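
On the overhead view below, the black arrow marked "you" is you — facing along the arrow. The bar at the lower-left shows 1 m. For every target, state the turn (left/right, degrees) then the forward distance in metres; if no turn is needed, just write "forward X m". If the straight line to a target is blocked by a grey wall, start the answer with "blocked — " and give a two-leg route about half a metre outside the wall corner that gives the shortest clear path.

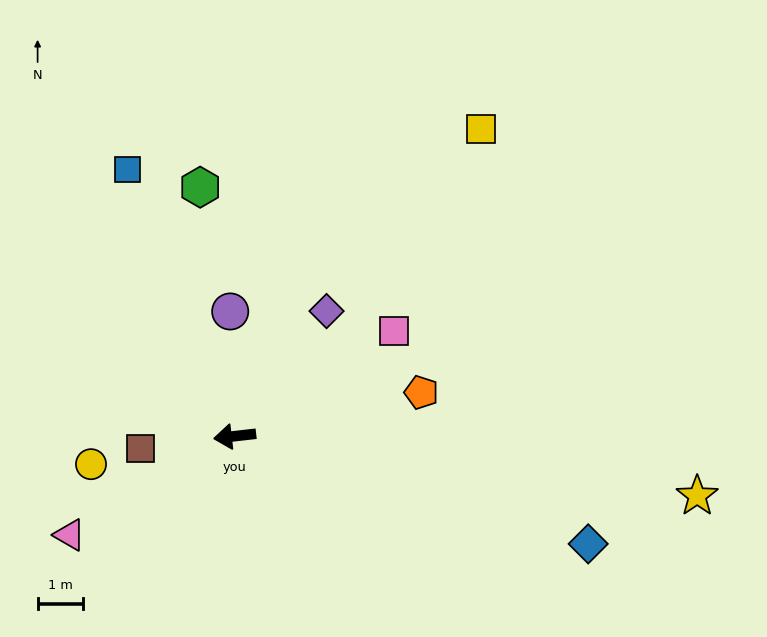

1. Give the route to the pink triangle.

turn left 24°, forward 4.2 m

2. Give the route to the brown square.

forward 2.1 m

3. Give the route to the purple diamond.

turn right 133°, forward 3.4 m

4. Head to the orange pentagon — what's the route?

turn right 173°, forward 4.2 m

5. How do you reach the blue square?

turn right 75°, forward 6.3 m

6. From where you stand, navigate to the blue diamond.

turn left 157°, forward 8.1 m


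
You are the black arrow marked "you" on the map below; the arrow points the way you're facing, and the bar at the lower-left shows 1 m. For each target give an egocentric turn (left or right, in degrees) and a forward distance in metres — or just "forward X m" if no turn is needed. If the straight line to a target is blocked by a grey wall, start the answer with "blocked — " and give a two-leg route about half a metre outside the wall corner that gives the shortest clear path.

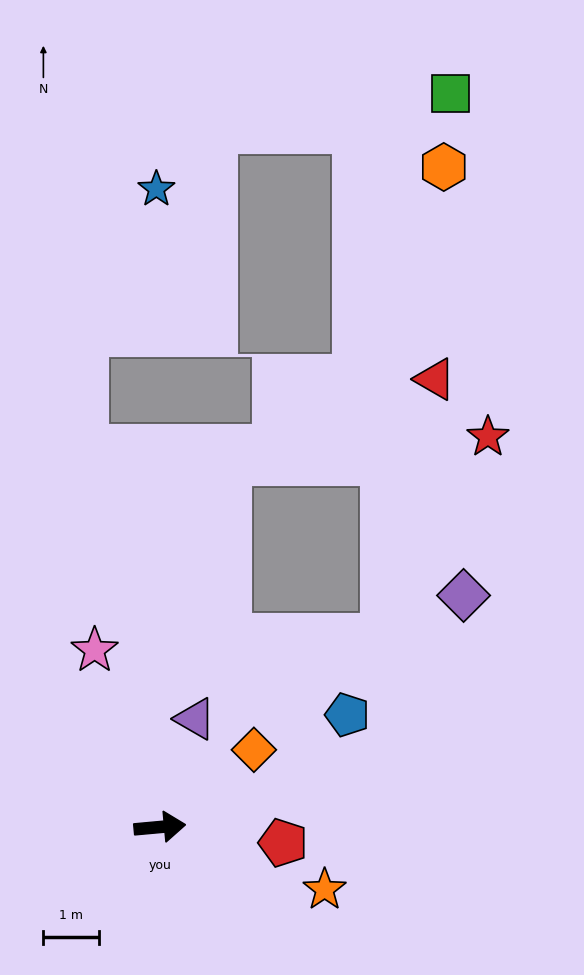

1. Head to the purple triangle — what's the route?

turn left 67°, forward 2.0 m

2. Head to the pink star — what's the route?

turn left 105°, forward 3.4 m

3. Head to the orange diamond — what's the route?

turn left 34°, forward 2.2 m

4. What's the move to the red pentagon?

turn right 12°, forward 2.2 m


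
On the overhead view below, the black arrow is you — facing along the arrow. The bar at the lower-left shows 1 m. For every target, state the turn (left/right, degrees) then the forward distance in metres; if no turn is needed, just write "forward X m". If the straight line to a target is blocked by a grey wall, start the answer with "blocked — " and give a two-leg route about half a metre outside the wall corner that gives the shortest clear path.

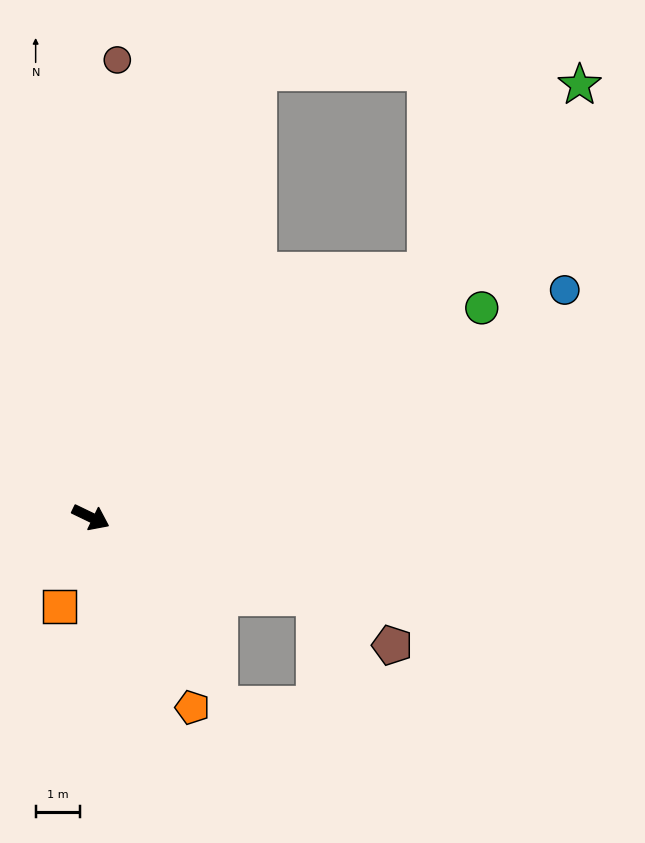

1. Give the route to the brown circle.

turn left 112°, forward 10.3 m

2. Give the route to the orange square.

turn right 84°, forward 2.1 m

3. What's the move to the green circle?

turn left 54°, forward 10.0 m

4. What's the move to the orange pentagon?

turn right 36°, forward 4.9 m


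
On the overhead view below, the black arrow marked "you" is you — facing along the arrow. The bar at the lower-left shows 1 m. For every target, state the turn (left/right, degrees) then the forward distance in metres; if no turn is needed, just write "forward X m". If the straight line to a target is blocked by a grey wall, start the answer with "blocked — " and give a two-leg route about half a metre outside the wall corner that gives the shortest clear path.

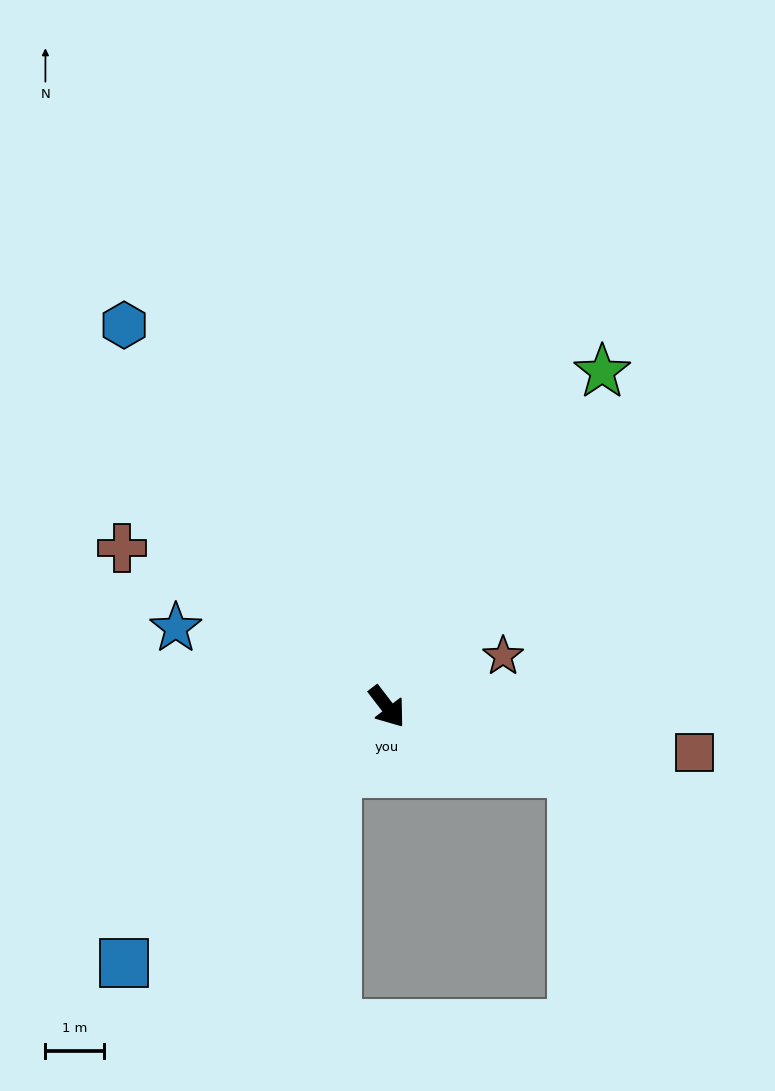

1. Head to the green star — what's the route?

turn left 110°, forward 6.9 m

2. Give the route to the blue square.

turn right 83°, forward 6.3 m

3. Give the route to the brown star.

turn left 76°, forward 2.2 m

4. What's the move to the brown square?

turn left 44°, forward 5.3 m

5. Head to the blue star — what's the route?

turn right 148°, forward 3.9 m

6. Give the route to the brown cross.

turn right 158°, forward 5.3 m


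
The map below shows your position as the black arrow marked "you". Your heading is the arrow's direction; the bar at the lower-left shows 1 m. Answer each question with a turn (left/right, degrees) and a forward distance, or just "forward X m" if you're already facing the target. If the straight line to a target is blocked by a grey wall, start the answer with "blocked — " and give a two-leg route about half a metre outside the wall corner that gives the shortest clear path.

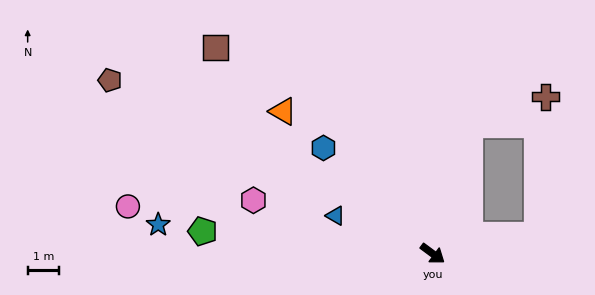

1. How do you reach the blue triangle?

turn right 165°, forward 3.3 m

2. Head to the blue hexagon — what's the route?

turn left 172°, forward 4.9 m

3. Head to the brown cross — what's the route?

blocked — turn left 110°, forward 4.3 m, then turn right 53°, forward 2.6 m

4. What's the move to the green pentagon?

turn right 149°, forward 7.4 m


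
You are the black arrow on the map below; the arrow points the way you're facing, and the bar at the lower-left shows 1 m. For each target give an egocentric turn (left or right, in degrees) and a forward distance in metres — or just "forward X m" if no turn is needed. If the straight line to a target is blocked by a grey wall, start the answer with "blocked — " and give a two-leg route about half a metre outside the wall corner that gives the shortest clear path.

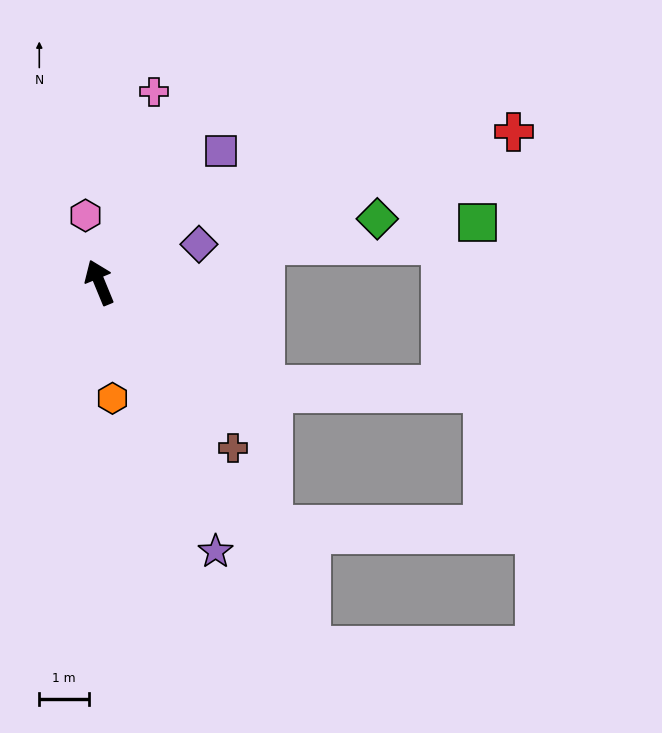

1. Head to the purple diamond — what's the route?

turn right 91°, forward 2.2 m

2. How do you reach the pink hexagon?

turn right 11°, forward 1.4 m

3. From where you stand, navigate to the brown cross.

turn right 163°, forward 4.3 m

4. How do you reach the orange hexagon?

turn left 164°, forward 2.4 m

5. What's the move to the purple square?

turn right 65°, forward 3.6 m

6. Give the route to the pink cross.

turn right 38°, forward 4.0 m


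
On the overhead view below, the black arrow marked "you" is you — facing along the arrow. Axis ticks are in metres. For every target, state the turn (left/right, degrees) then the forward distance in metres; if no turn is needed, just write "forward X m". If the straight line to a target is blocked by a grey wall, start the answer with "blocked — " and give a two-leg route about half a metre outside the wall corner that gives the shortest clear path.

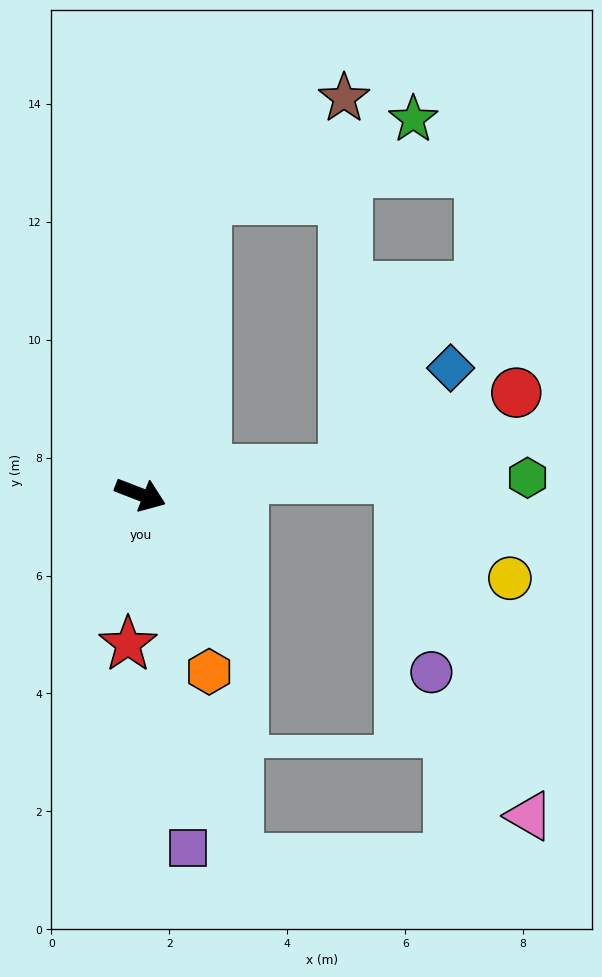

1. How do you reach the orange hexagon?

turn right 48°, forward 3.2 m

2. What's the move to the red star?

turn right 74°, forward 2.5 m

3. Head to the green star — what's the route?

blocked — turn left 98°, forward 5.1 m, then turn right 56°, forward 3.8 m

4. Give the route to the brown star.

blocked — turn left 98°, forward 5.1 m, then turn right 41°, forward 2.9 m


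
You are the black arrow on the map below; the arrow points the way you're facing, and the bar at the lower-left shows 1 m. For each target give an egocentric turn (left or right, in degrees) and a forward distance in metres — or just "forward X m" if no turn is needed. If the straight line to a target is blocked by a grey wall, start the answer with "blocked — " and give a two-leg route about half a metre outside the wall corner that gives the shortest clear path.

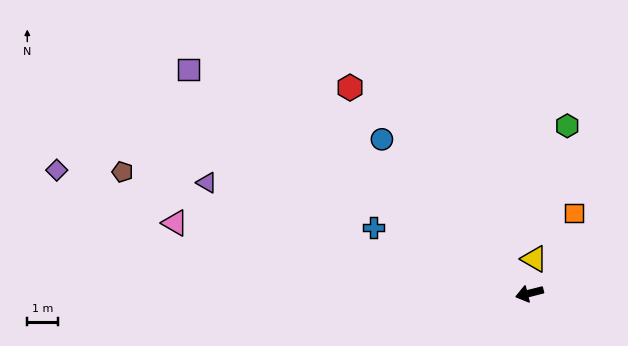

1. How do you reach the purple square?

turn right 48°, forward 13.3 m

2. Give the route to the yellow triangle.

turn right 112°, forward 1.1 m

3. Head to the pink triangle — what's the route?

turn right 26°, forward 11.8 m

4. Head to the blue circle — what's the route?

turn right 61°, forward 6.9 m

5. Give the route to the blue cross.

turn right 37°, forward 5.5 m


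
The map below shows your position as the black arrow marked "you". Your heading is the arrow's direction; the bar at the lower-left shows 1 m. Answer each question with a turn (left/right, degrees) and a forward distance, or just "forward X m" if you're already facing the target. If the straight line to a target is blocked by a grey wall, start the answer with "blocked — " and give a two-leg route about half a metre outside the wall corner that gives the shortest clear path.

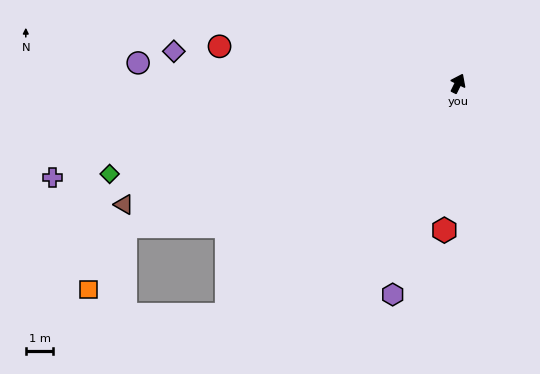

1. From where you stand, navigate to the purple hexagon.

turn right 171°, forward 8.0 m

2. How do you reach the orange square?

blocked — turn left 139°, forward 13.1 m, then turn left 36°, forward 2.6 m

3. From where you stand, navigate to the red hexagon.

turn right 159°, forward 5.3 m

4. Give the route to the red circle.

turn left 107°, forward 8.7 m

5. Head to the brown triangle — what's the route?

turn left 136°, forward 12.8 m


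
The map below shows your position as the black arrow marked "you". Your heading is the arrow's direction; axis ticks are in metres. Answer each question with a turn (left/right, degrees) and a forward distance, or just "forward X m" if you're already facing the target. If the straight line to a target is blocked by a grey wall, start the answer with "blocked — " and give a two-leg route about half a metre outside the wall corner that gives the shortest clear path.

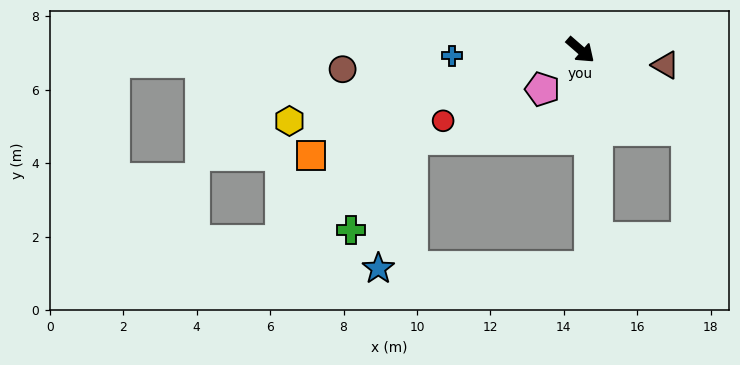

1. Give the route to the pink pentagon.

turn right 93°, forward 1.5 m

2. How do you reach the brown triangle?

turn left 31°, forward 2.4 m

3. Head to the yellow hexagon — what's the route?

turn right 125°, forward 8.2 m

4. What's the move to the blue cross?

turn right 136°, forward 3.5 m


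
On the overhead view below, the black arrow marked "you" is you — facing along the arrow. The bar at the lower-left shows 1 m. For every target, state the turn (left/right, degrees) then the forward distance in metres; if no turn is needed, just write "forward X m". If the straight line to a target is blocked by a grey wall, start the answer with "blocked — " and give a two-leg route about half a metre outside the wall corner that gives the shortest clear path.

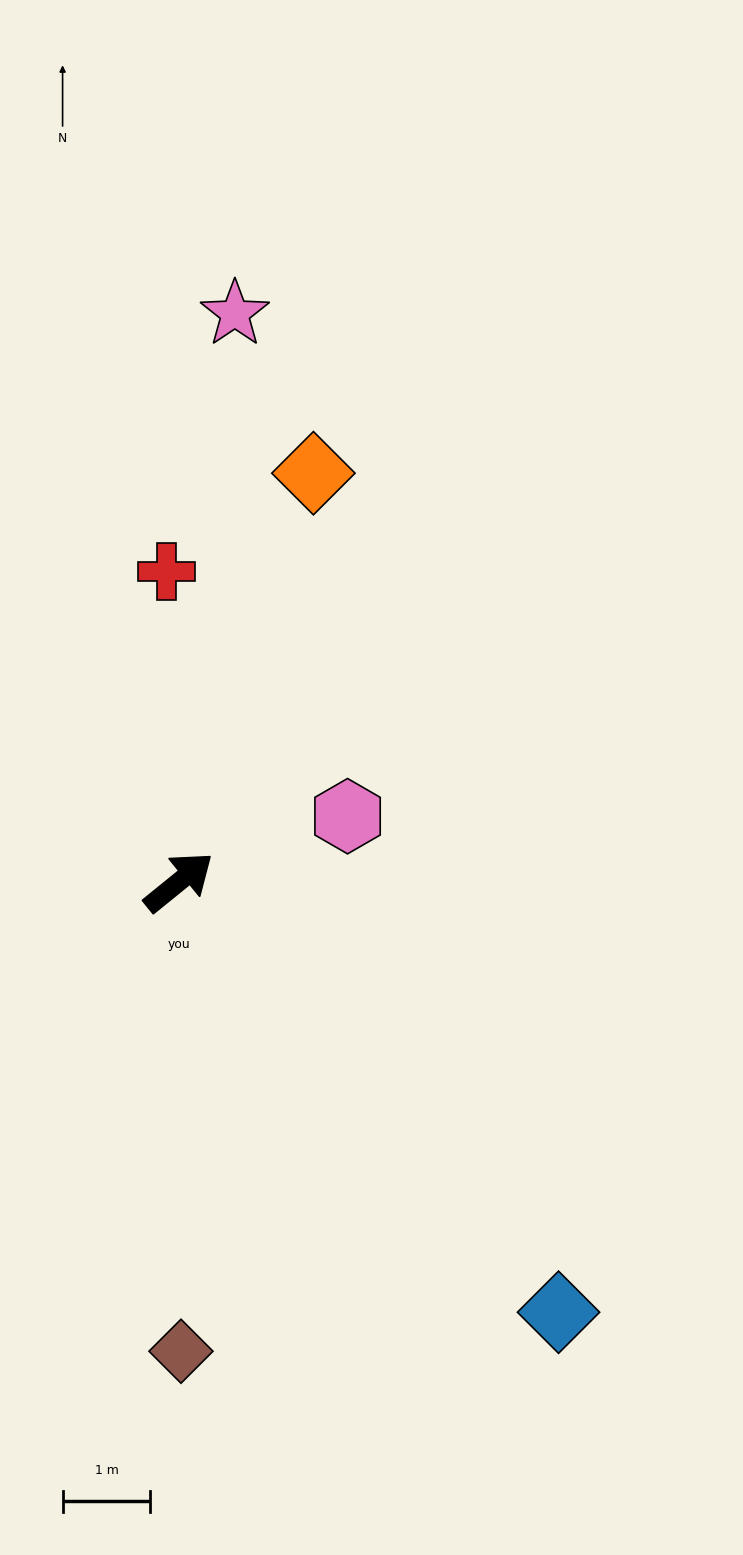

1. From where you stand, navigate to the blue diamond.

turn right 88°, forward 6.5 m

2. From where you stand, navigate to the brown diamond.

turn right 129°, forward 5.3 m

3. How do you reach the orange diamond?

turn left 33°, forward 4.9 m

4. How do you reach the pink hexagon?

turn right 18°, forward 2.1 m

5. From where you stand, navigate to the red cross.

turn left 53°, forward 3.5 m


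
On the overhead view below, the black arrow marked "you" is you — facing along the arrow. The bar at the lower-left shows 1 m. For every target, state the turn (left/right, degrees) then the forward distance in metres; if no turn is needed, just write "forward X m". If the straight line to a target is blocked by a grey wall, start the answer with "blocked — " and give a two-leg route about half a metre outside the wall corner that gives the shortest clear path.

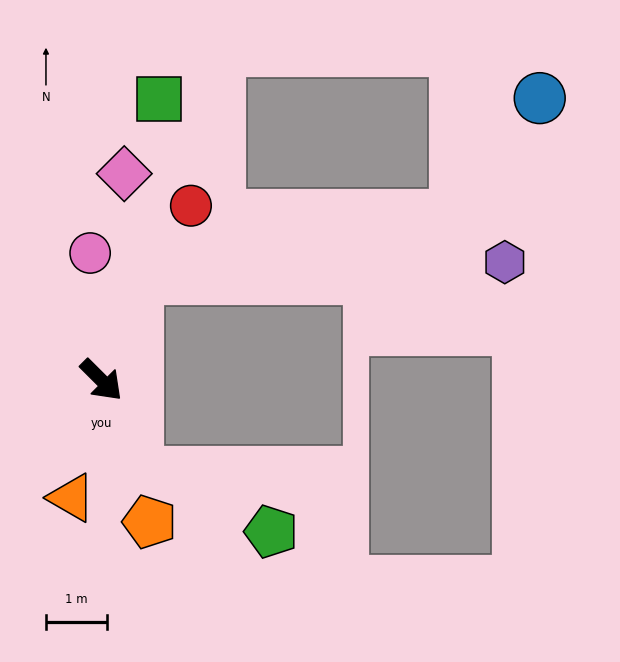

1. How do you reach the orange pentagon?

turn right 26°, forward 2.4 m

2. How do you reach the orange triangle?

turn right 59°, forward 2.0 m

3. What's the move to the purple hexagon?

blocked — turn left 115°, forward 1.8 m, then turn right 67°, forward 6.0 m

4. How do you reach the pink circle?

turn left 140°, forward 2.1 m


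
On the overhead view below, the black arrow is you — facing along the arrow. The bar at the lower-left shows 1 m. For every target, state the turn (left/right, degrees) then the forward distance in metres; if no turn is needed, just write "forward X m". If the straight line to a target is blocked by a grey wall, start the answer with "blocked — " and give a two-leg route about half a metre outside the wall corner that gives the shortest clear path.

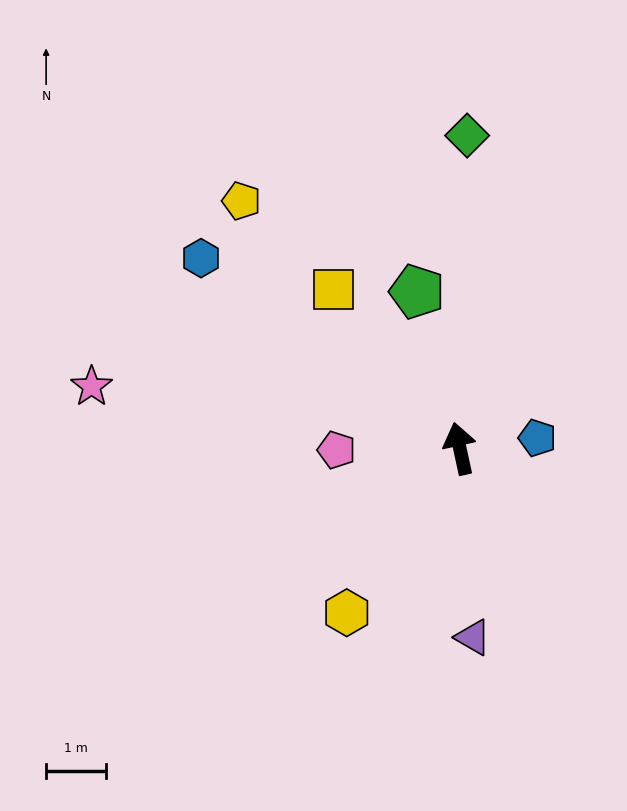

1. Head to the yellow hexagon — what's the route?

turn left 133°, forward 3.3 m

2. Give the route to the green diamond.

turn right 14°, forward 5.2 m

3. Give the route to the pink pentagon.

turn left 79°, forward 2.0 m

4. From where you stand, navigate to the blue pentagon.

turn right 95°, forward 1.3 m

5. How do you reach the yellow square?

turn left 26°, forward 3.4 m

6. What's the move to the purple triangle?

turn left 172°, forward 3.1 m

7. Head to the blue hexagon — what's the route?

turn left 41°, forward 5.3 m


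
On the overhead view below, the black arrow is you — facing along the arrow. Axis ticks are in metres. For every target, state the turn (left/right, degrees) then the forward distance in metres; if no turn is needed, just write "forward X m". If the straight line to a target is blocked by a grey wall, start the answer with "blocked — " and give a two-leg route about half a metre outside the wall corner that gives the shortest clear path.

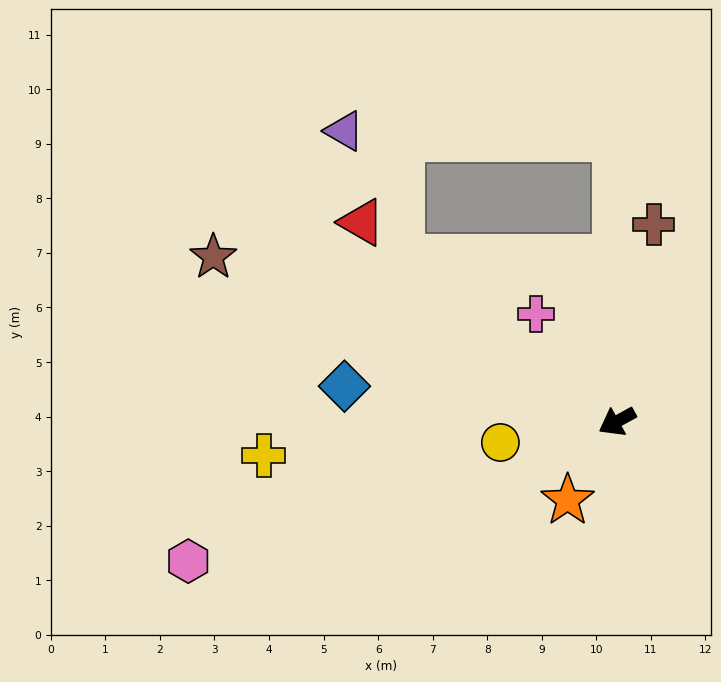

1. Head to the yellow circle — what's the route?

turn right 19°, forward 2.2 m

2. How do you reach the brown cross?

turn right 129°, forward 3.7 m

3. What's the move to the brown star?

turn right 51°, forward 8.0 m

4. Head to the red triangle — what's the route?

turn right 67°, forward 5.9 m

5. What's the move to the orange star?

turn left 29°, forward 1.7 m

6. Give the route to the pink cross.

turn right 82°, forward 2.5 m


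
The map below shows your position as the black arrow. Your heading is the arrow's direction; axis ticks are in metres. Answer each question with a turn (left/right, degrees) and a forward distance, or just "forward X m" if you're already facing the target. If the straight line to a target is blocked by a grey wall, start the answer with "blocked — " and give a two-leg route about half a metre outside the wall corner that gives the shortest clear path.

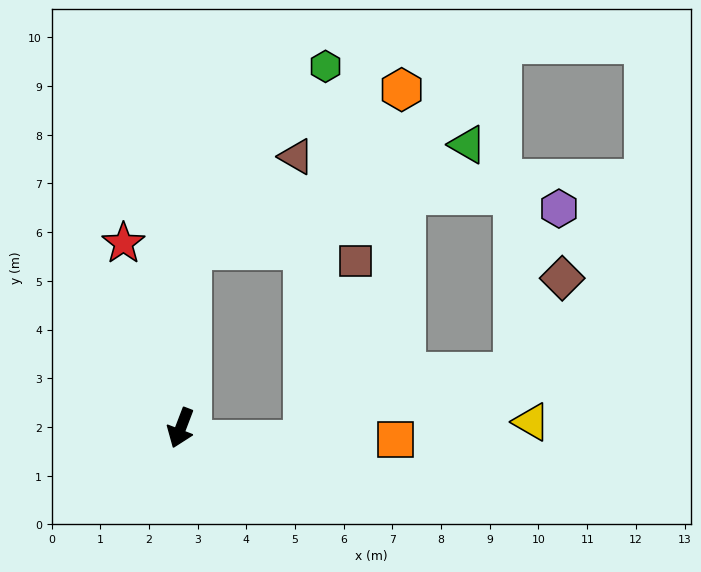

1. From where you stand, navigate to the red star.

turn right 142°, forward 4.0 m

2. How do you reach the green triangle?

blocked — turn right 162°, forward 3.7 m, then turn right 66°, forward 6.1 m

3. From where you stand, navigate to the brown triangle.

blocked — turn right 162°, forward 3.7 m, then turn right 46°, forward 2.9 m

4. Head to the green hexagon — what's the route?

blocked — turn right 162°, forward 3.7 m, then turn right 33°, forward 4.7 m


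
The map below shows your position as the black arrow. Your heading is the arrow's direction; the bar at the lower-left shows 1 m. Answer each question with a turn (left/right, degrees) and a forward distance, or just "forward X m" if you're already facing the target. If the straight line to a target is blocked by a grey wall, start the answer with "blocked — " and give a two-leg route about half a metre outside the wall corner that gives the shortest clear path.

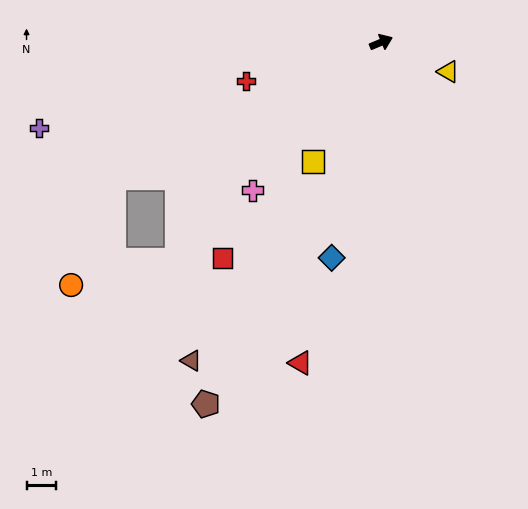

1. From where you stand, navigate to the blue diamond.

turn right 126°, forward 7.5 m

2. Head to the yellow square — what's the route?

turn right 142°, forward 4.7 m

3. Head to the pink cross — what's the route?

turn right 154°, forward 6.7 m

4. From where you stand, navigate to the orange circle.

blocked — turn right 176°, forward 10.2 m, then turn left 42°, forward 3.9 m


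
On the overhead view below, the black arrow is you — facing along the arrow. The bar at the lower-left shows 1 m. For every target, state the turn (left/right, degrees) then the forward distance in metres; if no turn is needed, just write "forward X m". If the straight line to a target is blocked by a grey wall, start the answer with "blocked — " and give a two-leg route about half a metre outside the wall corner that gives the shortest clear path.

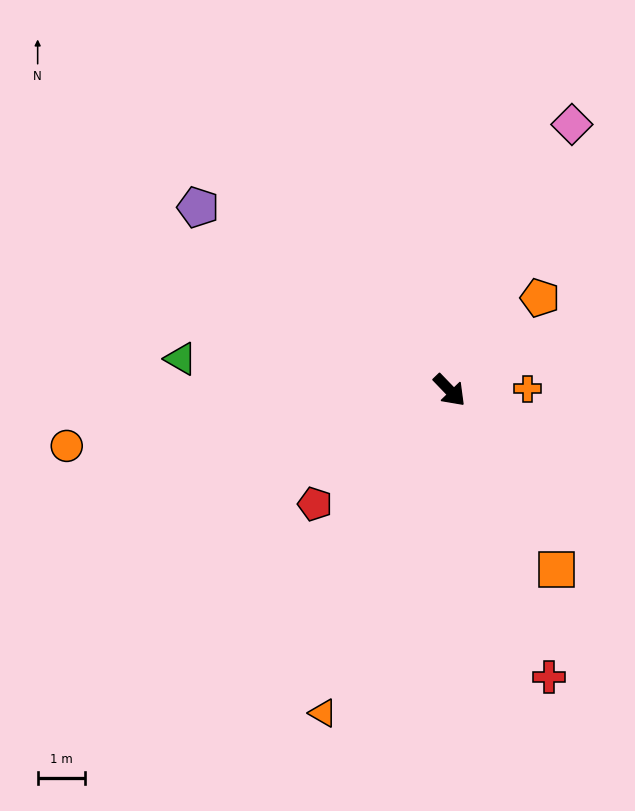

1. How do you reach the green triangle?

turn right 141°, forward 5.8 m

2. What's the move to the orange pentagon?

turn left 92°, forward 2.7 m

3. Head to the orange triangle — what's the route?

turn right 65°, forward 7.4 m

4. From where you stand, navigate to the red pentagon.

turn right 94°, forward 3.7 m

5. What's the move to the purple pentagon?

turn right 170°, forward 6.6 m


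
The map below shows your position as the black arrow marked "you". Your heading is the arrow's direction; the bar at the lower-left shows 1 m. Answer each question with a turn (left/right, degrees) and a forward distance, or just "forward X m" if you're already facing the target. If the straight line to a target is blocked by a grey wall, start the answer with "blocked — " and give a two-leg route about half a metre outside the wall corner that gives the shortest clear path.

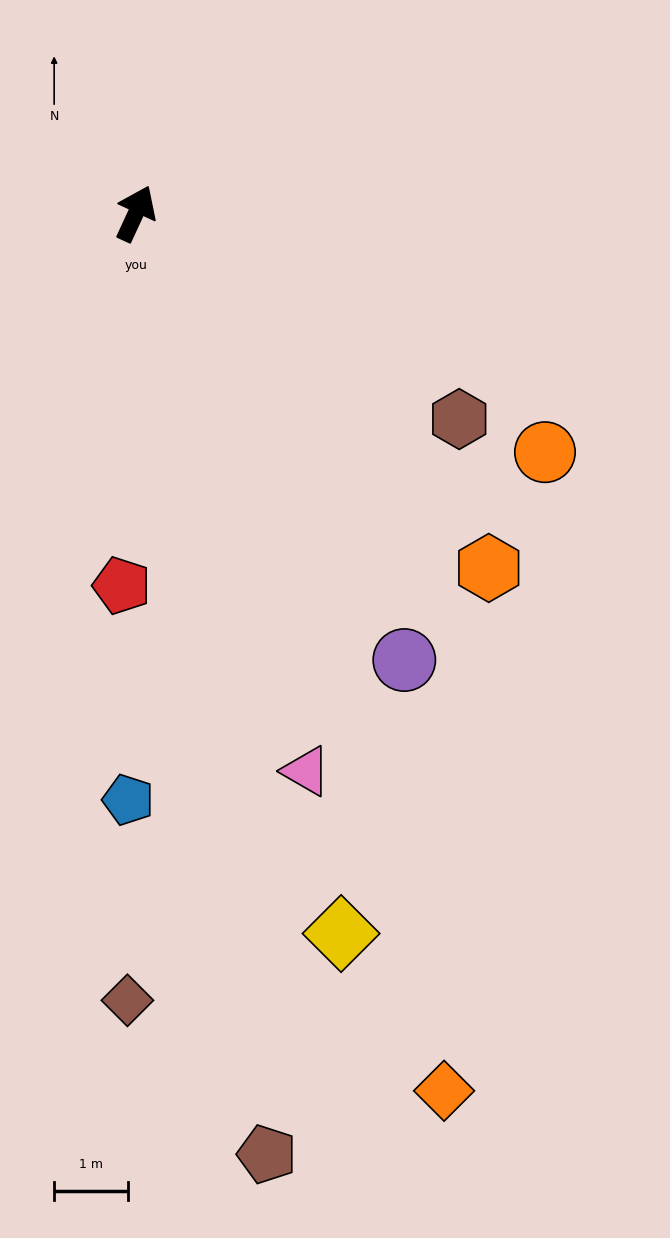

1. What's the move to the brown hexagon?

turn right 98°, forward 5.2 m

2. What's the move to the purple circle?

turn right 124°, forward 7.1 m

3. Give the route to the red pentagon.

turn right 157°, forward 5.1 m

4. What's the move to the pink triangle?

turn right 138°, forward 7.9 m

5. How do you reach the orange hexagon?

turn right 110°, forward 6.8 m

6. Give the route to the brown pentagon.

turn right 147°, forward 12.9 m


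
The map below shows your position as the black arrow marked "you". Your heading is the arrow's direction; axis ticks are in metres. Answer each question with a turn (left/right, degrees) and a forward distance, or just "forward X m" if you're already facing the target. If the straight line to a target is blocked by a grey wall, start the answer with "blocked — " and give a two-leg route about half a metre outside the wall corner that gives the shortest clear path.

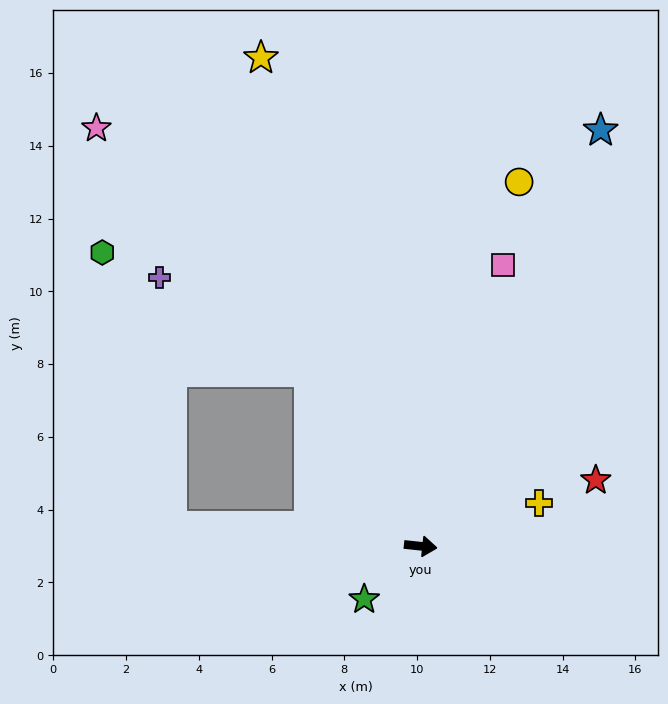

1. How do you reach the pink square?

turn left 80°, forward 8.0 m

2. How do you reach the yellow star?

turn left 114°, forward 14.1 m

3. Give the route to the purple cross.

blocked — turn left 129°, forward 5.7 m, then turn left 25°, forward 4.9 m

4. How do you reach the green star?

turn right 131°, forward 2.1 m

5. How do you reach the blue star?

turn left 73°, forward 12.5 m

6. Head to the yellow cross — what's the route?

turn left 26°, forward 3.5 m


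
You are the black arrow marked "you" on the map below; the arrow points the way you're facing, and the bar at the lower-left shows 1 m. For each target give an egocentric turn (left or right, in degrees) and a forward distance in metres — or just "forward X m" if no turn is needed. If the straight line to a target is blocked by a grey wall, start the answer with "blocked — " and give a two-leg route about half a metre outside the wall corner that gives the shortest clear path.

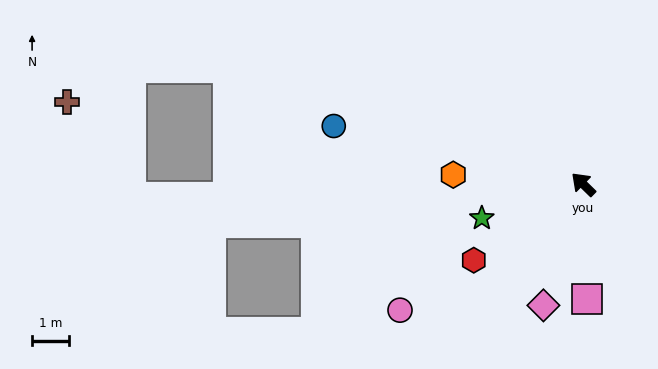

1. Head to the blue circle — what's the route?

turn left 31°, forward 6.9 m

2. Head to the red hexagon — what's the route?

turn left 79°, forward 3.6 m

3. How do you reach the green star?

turn left 63°, forward 2.9 m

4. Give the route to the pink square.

turn left 136°, forward 3.1 m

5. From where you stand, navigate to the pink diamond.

turn left 116°, forward 3.4 m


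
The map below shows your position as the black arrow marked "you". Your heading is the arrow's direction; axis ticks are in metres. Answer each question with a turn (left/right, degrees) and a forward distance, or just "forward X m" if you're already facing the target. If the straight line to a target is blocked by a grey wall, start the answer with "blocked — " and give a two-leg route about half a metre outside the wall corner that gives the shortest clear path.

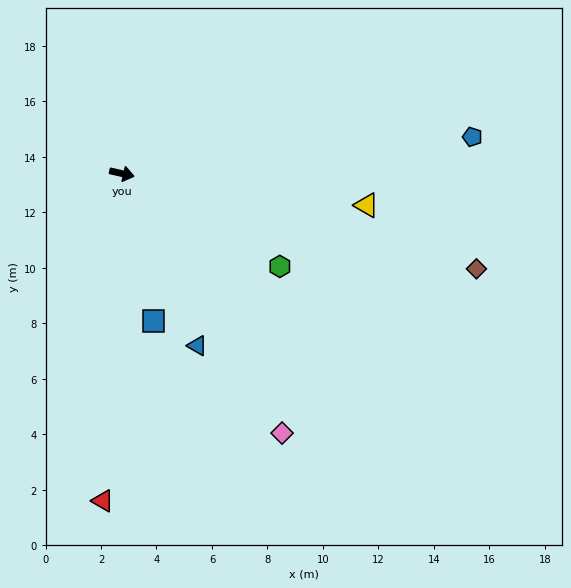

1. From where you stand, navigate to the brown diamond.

turn right 2°, forward 13.2 m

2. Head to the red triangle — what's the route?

turn right 80°, forward 11.8 m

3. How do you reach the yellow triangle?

turn left 5°, forward 8.9 m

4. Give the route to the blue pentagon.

turn left 19°, forward 12.7 m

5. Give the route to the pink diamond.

turn right 45°, forward 11.0 m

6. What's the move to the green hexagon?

turn right 18°, forward 6.6 m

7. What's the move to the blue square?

turn right 65°, forward 5.4 m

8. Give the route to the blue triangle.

turn right 53°, forward 6.8 m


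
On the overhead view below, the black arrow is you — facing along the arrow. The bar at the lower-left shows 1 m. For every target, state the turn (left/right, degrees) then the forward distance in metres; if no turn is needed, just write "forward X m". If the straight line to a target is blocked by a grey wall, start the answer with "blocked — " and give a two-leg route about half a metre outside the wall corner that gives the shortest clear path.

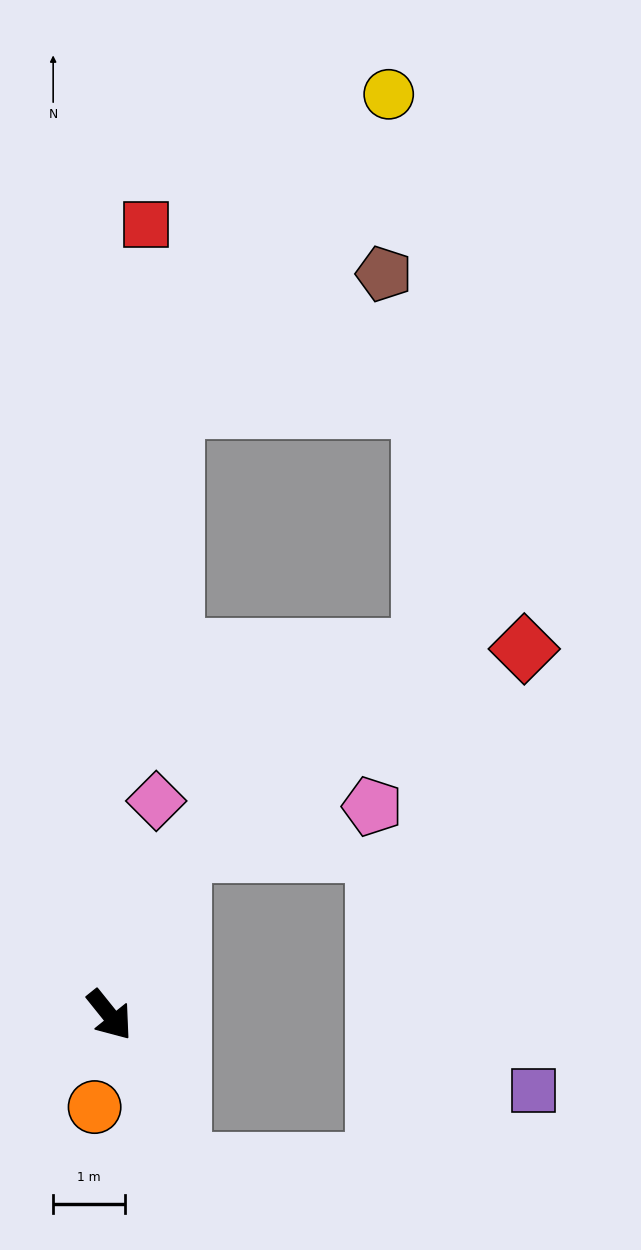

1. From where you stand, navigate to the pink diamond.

turn left 129°, forward 3.0 m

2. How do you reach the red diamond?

blocked — turn left 118°, forward 2.5 m, then turn right 36°, forward 5.5 m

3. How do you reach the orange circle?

turn right 48°, forward 1.3 m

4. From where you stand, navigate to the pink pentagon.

blocked — turn left 118°, forward 2.5 m, then turn right 53°, forward 2.7 m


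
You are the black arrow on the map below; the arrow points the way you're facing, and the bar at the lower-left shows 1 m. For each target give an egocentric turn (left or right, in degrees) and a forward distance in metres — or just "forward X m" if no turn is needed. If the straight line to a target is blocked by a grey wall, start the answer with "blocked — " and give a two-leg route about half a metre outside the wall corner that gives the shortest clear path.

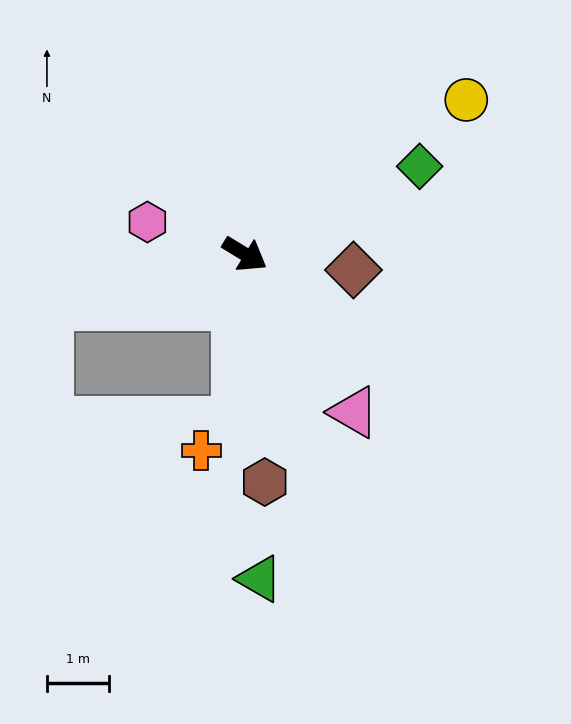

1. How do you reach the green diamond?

turn left 58°, forward 3.2 m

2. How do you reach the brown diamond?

turn left 23°, forward 1.8 m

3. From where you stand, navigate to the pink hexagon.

turn right 167°, forward 1.7 m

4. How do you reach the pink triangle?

turn right 24°, forward 3.1 m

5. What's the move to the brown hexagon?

turn right 54°, forward 3.7 m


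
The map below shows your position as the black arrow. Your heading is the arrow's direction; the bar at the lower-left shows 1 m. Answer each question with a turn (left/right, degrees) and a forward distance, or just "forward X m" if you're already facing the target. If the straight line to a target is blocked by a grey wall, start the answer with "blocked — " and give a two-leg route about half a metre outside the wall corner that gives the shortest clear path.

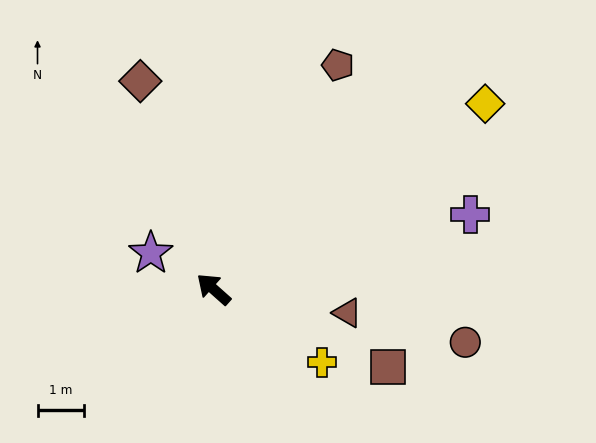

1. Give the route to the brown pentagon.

turn right 77°, forward 5.5 m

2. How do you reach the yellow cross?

turn right 172°, forward 2.8 m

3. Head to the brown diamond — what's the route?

turn right 29°, forward 4.8 m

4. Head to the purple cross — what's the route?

turn right 122°, forward 5.8 m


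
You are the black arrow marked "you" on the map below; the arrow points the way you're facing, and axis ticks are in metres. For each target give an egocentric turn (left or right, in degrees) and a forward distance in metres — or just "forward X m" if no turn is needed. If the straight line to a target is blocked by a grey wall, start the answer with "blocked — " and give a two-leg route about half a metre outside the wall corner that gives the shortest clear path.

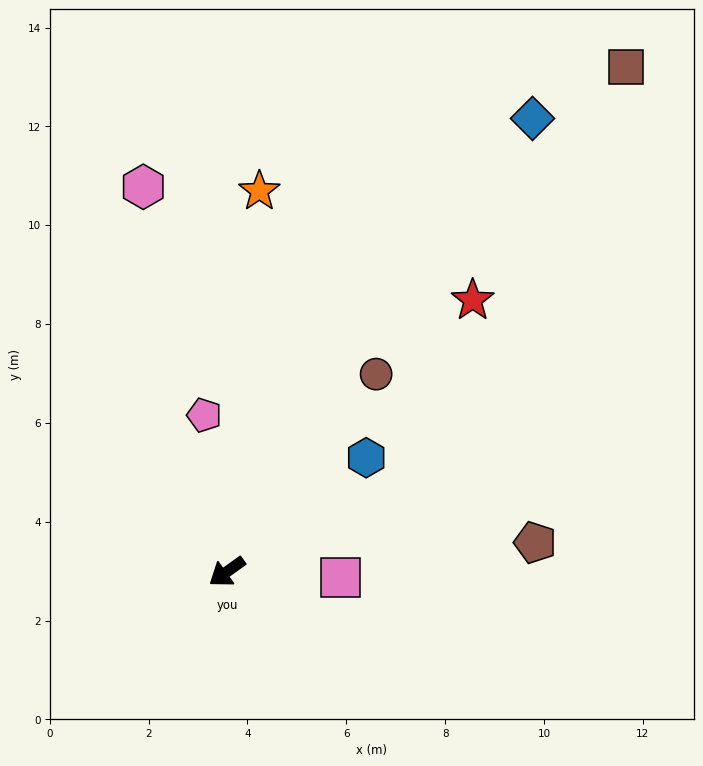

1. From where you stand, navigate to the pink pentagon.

turn right 117°, forward 3.2 m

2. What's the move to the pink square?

turn left 141°, forward 2.3 m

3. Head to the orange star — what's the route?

turn right 130°, forward 7.7 m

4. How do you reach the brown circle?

turn right 163°, forward 5.0 m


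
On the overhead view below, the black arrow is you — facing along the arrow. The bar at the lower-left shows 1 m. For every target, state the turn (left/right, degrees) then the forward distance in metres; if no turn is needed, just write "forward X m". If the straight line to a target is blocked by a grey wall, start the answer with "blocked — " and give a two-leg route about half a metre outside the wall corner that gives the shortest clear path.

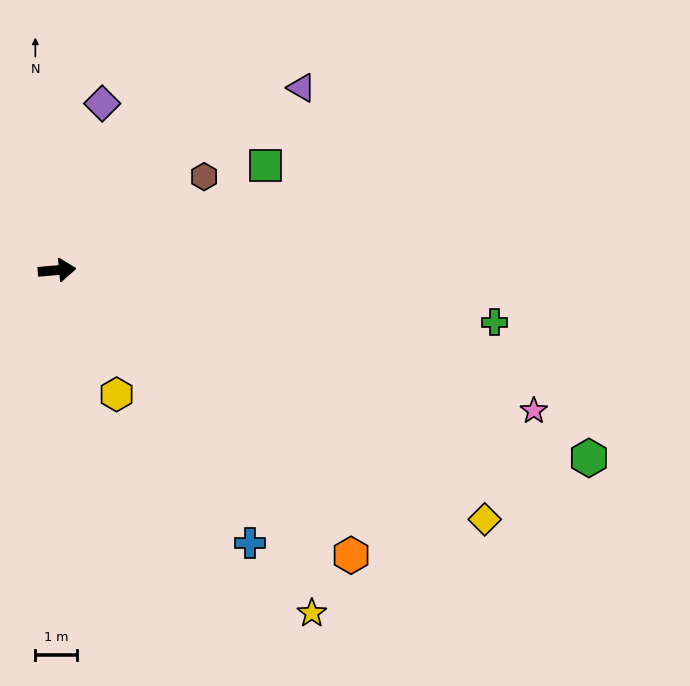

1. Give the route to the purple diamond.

turn left 70°, forward 4.1 m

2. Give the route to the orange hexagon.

turn right 49°, forward 9.8 m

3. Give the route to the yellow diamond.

turn right 35°, forward 11.8 m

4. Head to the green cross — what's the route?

turn right 12°, forward 10.5 m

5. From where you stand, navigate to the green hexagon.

turn right 25°, forward 13.5 m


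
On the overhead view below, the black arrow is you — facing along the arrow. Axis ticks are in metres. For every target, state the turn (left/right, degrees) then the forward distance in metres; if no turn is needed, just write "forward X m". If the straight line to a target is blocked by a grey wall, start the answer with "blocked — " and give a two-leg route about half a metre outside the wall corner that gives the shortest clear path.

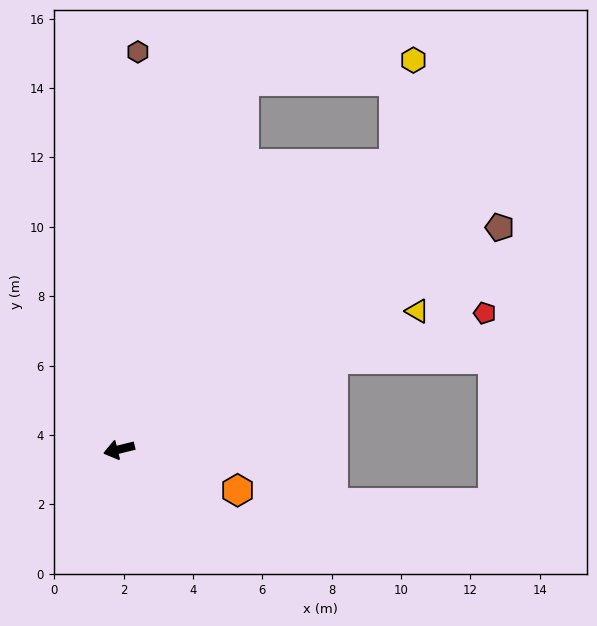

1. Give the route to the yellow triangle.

turn right 169°, forward 9.5 m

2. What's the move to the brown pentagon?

turn right 164°, forward 12.7 m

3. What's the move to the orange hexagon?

turn left 147°, forward 3.6 m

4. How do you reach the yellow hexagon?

blocked — turn right 148°, forward 11.4 m, then turn left 33°, forward 3.0 m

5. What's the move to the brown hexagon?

turn right 107°, forward 11.5 m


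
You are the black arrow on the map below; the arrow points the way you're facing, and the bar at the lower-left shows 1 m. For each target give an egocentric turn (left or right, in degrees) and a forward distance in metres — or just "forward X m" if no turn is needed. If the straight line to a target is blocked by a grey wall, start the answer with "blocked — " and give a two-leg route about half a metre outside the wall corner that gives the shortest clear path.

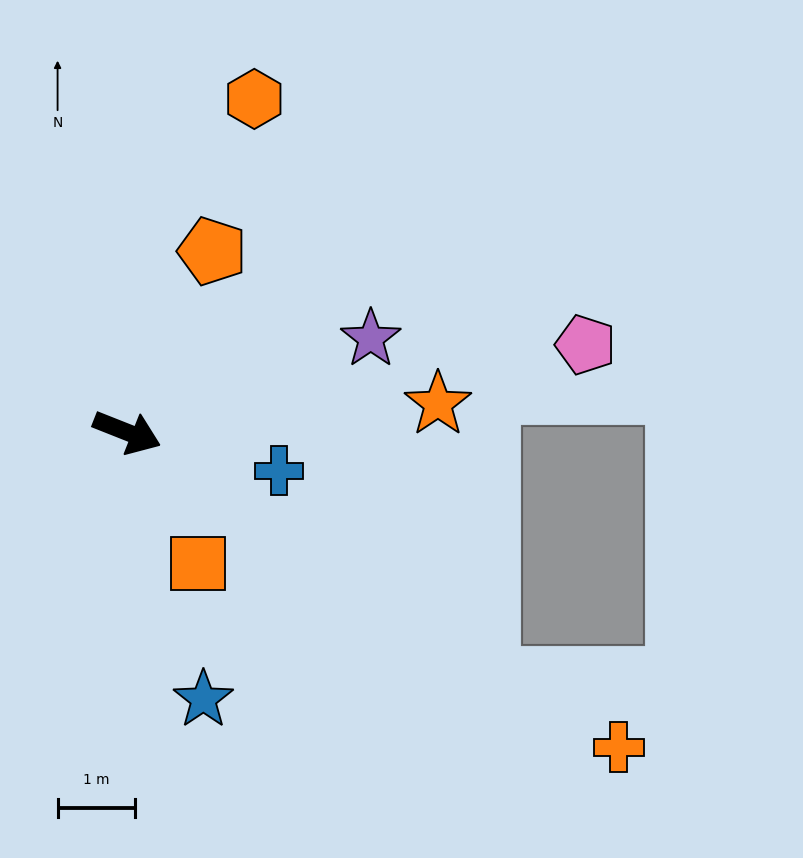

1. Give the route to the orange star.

turn left 27°, forward 4.0 m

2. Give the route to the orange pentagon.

turn left 86°, forward 2.6 m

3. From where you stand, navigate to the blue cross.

turn left 7°, forward 2.0 m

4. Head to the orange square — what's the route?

turn right 40°, forward 1.9 m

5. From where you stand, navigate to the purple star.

turn left 43°, forward 3.4 m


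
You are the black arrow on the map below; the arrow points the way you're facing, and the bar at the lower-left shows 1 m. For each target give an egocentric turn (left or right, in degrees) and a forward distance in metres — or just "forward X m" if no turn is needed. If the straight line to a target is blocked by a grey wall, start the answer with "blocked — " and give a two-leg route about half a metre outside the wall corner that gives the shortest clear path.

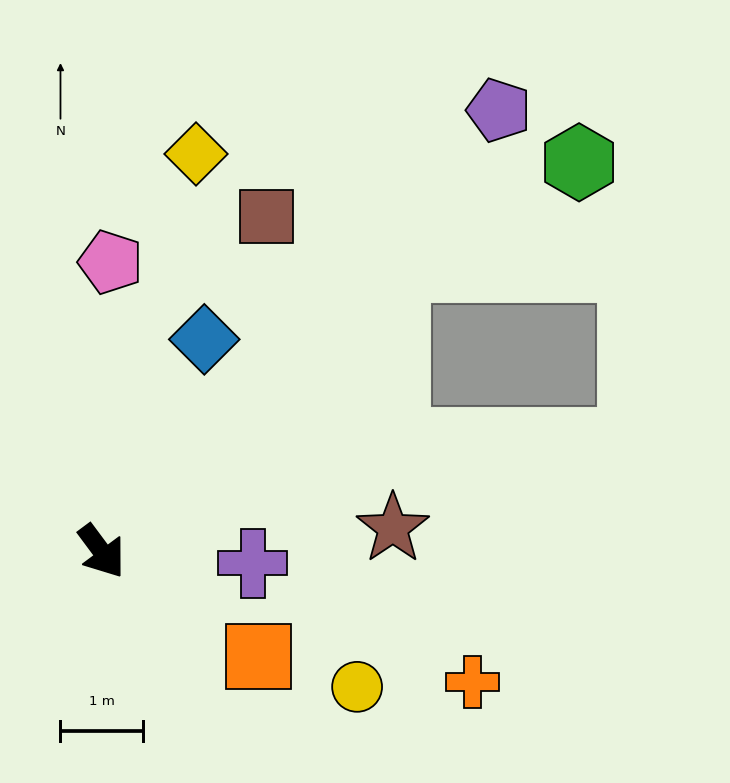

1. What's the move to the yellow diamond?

turn left 130°, forward 4.9 m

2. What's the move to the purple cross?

turn left 49°, forward 1.8 m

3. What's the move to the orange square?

turn left 20°, forward 2.3 m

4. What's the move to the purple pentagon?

turn left 101°, forward 7.2 m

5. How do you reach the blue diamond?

turn left 118°, forward 2.8 m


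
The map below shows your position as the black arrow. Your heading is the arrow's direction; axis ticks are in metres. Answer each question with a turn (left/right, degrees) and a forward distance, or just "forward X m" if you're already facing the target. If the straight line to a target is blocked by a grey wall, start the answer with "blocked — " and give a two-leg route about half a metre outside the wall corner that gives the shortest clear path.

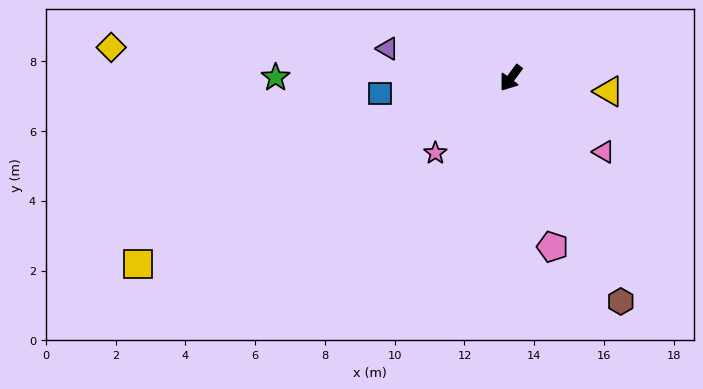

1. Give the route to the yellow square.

turn right 27°, forward 11.9 m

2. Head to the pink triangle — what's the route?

turn left 88°, forward 3.4 m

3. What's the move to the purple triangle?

turn right 67°, forward 3.6 m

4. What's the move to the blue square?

turn right 47°, forward 3.8 m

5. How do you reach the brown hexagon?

turn left 63°, forward 7.1 m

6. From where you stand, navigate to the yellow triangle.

turn left 119°, forward 2.8 m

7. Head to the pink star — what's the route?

turn right 9°, forward 3.1 m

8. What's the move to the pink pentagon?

turn left 50°, forward 5.0 m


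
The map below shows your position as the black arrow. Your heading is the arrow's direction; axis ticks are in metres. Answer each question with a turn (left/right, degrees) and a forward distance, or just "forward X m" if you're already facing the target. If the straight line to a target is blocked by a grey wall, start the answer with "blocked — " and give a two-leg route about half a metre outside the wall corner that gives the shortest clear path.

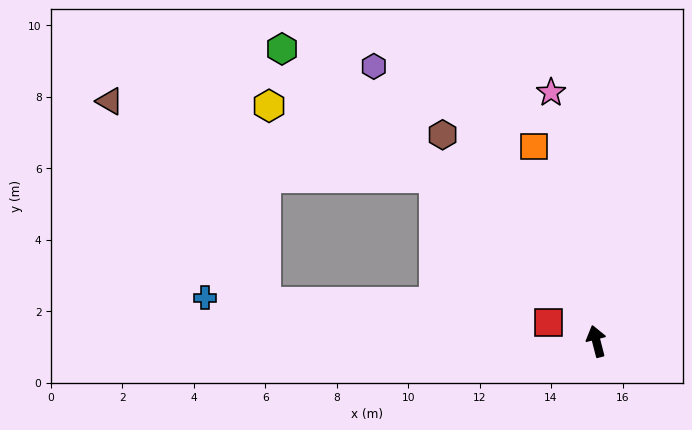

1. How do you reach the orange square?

turn left 3°, forward 5.7 m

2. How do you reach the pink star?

turn right 4°, forward 7.1 m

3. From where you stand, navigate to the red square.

turn left 54°, forward 1.4 m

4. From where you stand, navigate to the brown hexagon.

turn left 22°, forward 7.2 m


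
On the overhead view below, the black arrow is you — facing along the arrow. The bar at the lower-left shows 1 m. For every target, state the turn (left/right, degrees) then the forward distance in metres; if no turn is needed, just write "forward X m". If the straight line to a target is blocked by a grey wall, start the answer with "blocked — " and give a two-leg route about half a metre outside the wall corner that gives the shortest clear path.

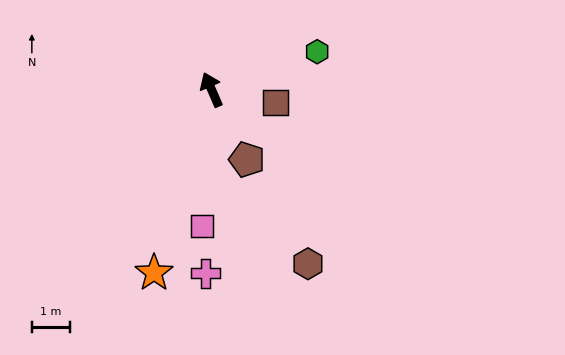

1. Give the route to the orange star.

turn left 139°, forward 5.0 m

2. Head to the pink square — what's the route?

turn left 153°, forward 3.6 m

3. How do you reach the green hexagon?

turn right 94°, forward 2.9 m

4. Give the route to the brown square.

turn right 124°, forward 1.7 m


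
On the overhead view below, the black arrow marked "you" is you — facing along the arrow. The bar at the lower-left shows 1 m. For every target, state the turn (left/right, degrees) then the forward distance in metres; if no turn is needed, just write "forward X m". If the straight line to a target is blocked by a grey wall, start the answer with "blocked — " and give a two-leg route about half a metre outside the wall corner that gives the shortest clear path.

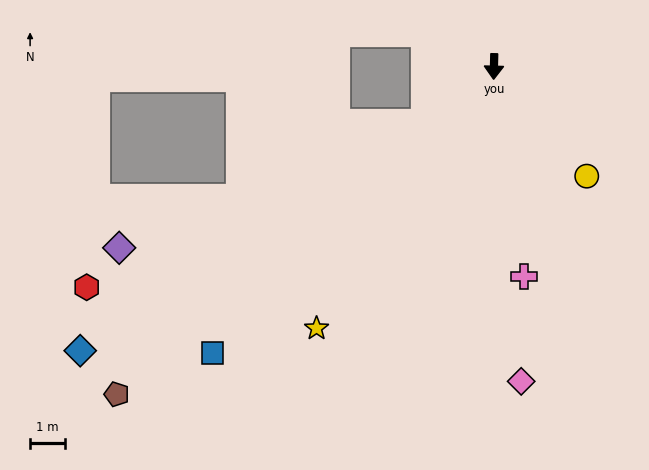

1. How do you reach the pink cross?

turn left 10°, forward 6.1 m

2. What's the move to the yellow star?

turn right 33°, forward 9.1 m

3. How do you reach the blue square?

turn right 43°, forward 11.6 m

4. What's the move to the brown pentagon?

turn right 48°, forward 14.4 m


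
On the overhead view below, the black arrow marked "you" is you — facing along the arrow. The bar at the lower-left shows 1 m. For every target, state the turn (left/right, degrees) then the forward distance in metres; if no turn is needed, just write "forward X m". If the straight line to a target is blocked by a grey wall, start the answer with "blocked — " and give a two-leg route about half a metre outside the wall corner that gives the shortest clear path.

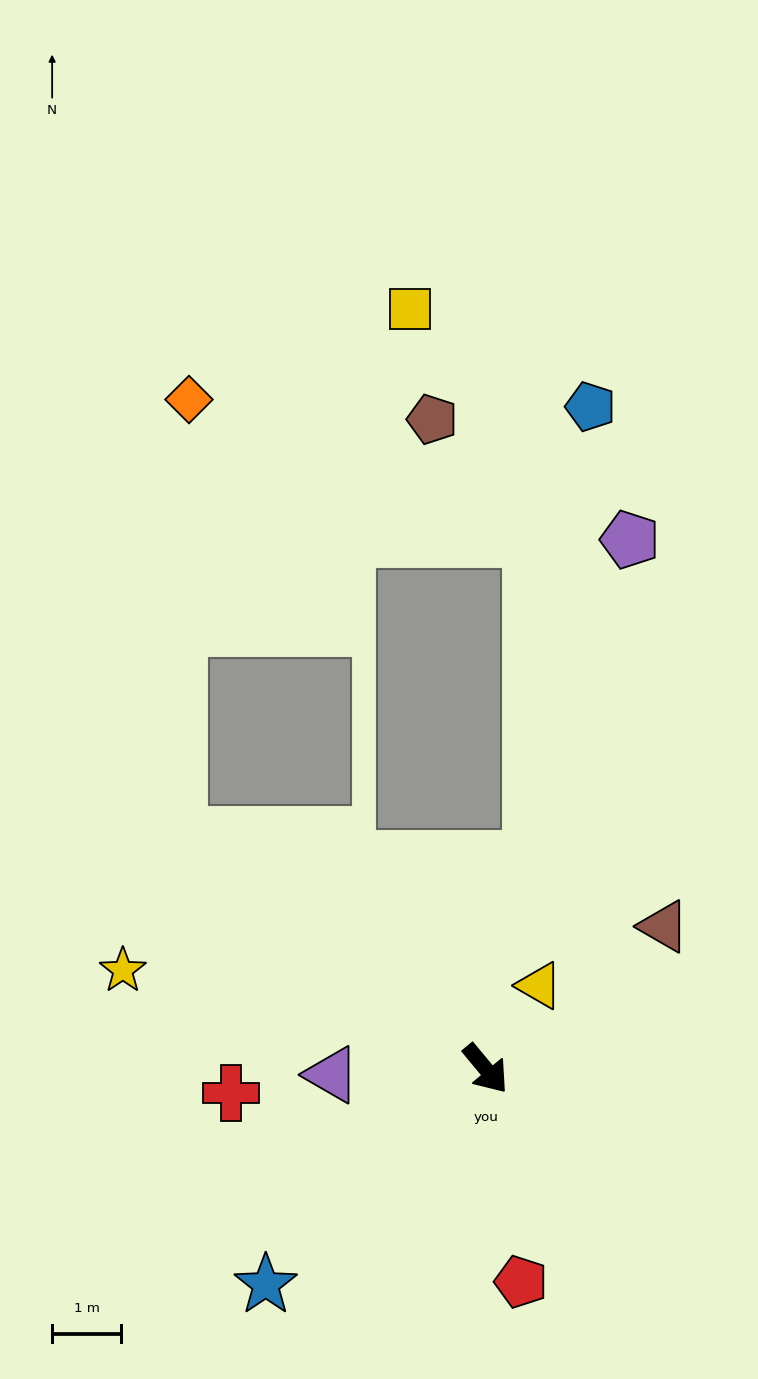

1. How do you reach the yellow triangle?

turn left 108°, forward 1.4 m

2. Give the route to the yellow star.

turn right 145°, forward 5.4 m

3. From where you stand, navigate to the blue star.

turn right 85°, forward 4.5 m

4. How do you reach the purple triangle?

turn right 128°, forward 2.2 m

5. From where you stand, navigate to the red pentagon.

turn right 30°, forward 3.1 m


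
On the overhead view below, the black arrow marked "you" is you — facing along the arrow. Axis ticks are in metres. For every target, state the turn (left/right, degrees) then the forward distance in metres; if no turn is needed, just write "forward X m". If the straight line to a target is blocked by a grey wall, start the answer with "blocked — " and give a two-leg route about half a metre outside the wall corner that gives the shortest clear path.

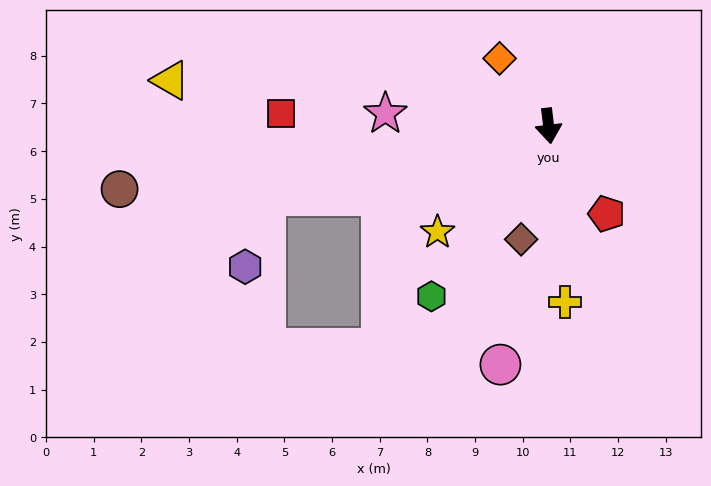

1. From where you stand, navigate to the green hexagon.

turn right 41°, forward 4.3 m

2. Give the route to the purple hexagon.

blocked — turn right 83°, forward 6.1 m, then turn left 60°, forward 1.5 m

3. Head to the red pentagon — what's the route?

turn left 27°, forward 2.2 m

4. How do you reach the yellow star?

turn right 53°, forward 3.2 m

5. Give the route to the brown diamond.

turn right 20°, forward 2.4 m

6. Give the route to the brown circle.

turn right 88°, forward 9.1 m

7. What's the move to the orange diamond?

turn right 151°, forward 1.7 m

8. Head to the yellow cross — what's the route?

forward 3.7 m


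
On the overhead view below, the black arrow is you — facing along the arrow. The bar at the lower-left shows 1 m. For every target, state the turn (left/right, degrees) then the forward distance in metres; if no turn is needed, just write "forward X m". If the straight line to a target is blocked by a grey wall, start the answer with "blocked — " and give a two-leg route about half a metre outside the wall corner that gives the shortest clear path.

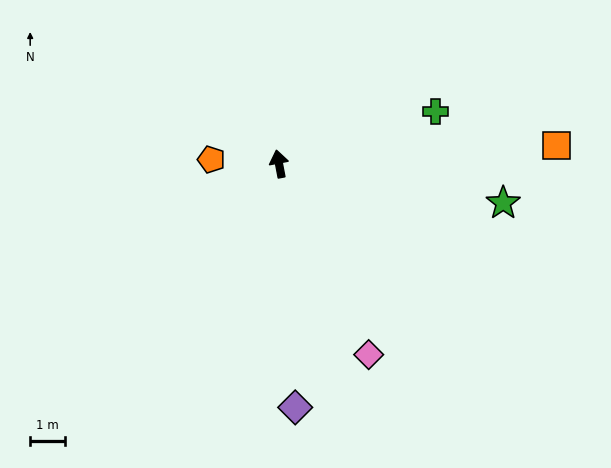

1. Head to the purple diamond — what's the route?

turn left 173°, forward 7.0 m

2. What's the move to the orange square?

turn right 97°, forward 8.0 m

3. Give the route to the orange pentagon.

turn left 76°, forward 2.0 m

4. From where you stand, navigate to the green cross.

turn right 82°, forward 4.8 m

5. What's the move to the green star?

turn right 111°, forward 6.6 m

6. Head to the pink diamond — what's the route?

turn right 166°, forward 6.1 m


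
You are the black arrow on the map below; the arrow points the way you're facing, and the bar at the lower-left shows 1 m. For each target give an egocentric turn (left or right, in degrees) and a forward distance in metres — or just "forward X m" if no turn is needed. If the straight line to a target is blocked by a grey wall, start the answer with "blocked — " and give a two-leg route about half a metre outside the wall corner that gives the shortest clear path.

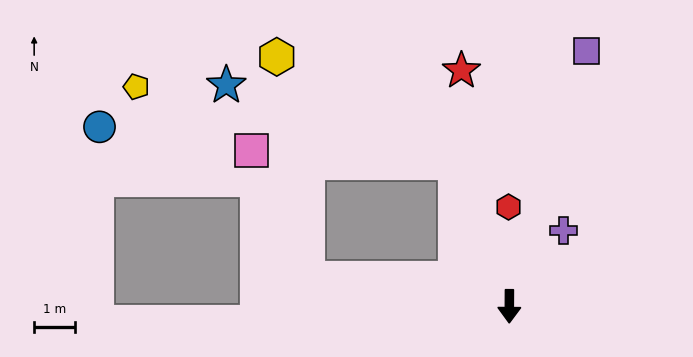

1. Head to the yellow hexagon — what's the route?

blocked — turn right 159°, forward 3.7 m, then turn left 39°, forward 5.1 m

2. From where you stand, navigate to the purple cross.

turn left 145°, forward 2.3 m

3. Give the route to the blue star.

blocked — turn right 159°, forward 3.7 m, then turn left 51°, forward 5.9 m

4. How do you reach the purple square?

turn left 163°, forward 6.5 m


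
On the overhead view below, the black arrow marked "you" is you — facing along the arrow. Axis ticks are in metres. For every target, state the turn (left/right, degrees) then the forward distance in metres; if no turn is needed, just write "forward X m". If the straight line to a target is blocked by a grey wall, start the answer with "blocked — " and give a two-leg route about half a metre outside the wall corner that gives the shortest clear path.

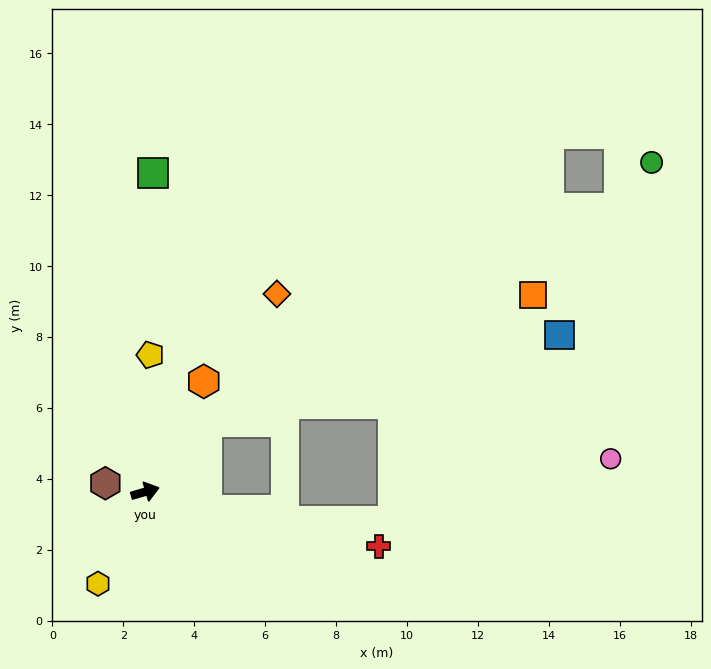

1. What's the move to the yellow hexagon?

turn right 133°, forward 2.9 m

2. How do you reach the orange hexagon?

turn left 46°, forward 3.5 m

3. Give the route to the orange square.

blocked — turn left 32°, forward 2.6 m, then turn right 27°, forward 9.8 m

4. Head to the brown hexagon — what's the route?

turn left 152°, forward 1.1 m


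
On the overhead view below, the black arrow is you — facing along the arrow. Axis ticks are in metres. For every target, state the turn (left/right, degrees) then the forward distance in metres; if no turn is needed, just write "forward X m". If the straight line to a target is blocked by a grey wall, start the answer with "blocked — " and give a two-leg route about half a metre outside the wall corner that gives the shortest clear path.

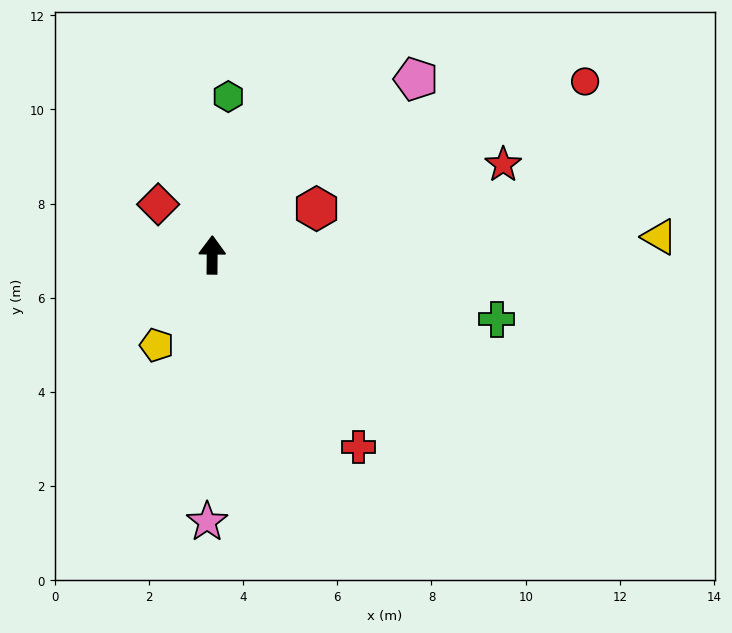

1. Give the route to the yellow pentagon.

turn left 149°, forward 2.2 m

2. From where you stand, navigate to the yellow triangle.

turn right 87°, forward 9.5 m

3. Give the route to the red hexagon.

turn right 66°, forward 2.4 m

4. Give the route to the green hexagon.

turn right 5°, forward 3.4 m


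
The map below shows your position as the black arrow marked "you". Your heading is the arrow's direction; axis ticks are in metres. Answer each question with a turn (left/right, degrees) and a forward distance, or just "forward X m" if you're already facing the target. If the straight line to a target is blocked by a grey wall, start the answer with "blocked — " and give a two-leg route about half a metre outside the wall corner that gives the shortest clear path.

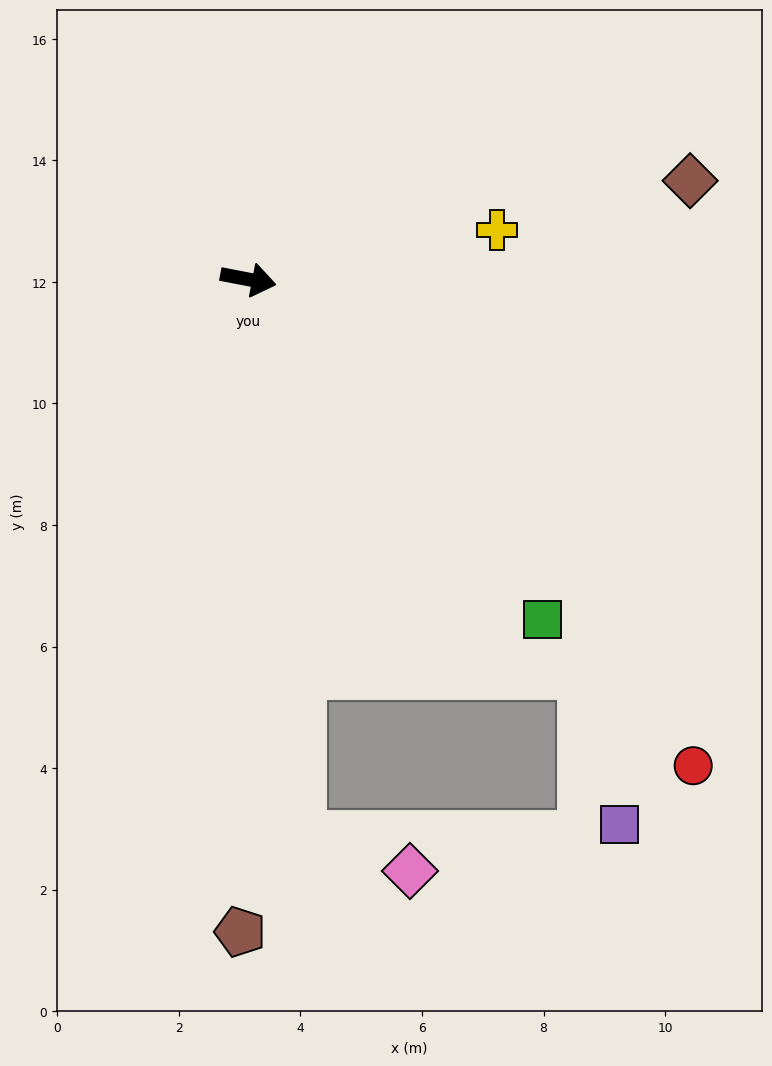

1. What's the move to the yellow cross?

turn left 22°, forward 4.2 m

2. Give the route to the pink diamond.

blocked — turn right 74°, forward 9.2 m, then turn left 67°, forward 1.9 m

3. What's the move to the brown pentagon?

turn right 80°, forward 10.7 m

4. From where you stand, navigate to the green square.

turn right 38°, forward 7.4 m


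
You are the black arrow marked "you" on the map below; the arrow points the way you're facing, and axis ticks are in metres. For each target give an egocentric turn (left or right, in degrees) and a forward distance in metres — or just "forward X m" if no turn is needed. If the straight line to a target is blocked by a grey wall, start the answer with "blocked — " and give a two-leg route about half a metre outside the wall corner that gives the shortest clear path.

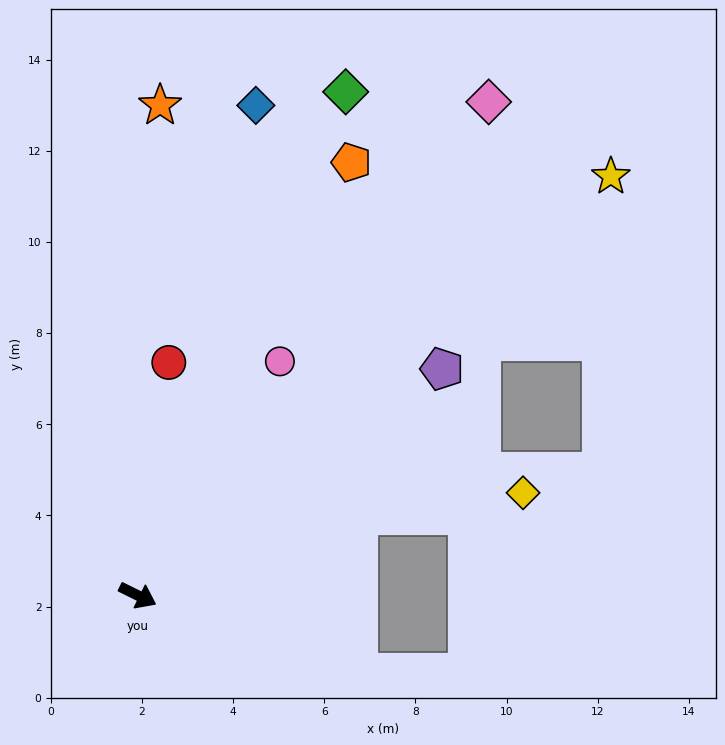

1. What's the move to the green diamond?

turn left 94°, forward 12.0 m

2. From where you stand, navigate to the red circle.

turn left 109°, forward 5.2 m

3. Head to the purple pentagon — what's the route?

turn left 63°, forward 8.3 m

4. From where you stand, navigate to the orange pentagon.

turn left 90°, forward 10.6 m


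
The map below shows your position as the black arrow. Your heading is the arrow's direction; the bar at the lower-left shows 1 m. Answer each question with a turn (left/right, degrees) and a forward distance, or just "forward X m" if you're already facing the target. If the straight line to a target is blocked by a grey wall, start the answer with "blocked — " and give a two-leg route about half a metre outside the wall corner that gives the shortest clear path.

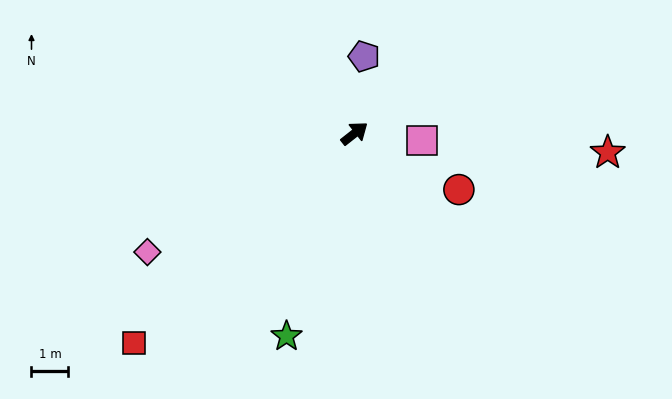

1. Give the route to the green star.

turn right 147°, forward 5.8 m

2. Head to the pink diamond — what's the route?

turn left 172°, forward 6.5 m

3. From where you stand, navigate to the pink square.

turn right 44°, forward 1.8 m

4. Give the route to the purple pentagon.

turn left 45°, forward 2.1 m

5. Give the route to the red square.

turn right 175°, forward 8.3 m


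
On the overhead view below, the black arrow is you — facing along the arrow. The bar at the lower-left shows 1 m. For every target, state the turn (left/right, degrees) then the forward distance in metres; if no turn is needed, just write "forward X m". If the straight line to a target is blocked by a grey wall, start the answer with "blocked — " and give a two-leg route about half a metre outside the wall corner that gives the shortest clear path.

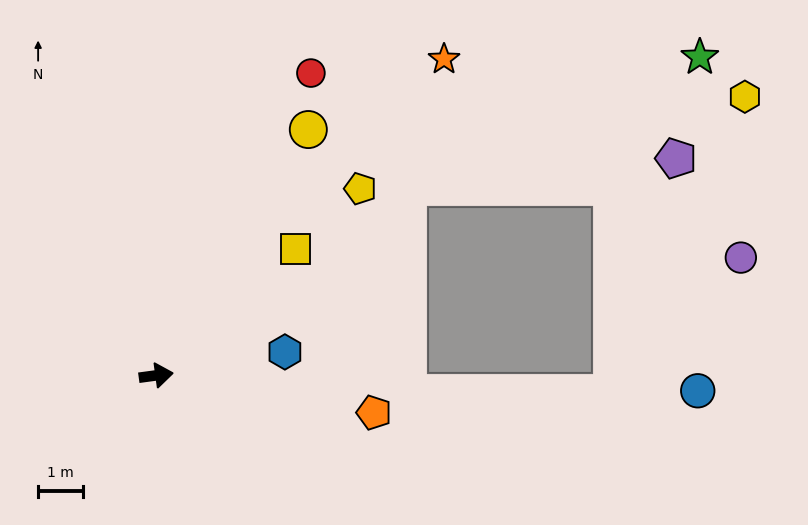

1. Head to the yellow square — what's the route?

turn left 34°, forward 4.2 m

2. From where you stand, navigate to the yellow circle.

turn left 51°, forward 6.4 m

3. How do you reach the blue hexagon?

turn left 3°, forward 2.9 m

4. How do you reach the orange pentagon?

turn right 17°, forward 4.9 m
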